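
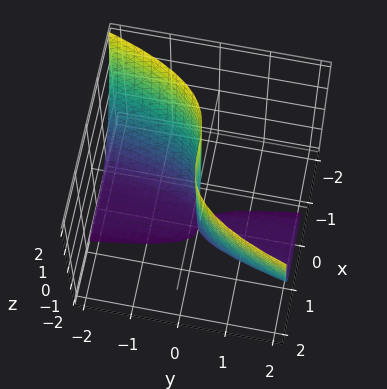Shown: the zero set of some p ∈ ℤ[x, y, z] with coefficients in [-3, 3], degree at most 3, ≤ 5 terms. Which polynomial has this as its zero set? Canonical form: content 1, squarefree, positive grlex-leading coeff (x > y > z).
x^3 - y*z - 2*y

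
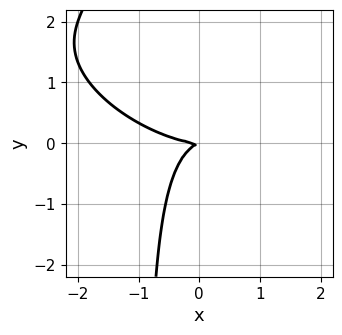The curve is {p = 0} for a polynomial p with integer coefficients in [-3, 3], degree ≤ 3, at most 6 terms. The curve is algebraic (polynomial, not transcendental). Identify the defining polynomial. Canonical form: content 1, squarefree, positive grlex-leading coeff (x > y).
(a) deg p = 3. A generic line meets the curve in up to 3 points.
(b) From the axis intercepts and sections: it crosses the x-axis at the gridline x = 0; it meets the y-axis at y = 0 (among the integer gridlines).
(c) Together with the visible shape, these determine p as stated.

x^3 + 2*x^2*y + 3*x*y^2 - x*y + 3*y^2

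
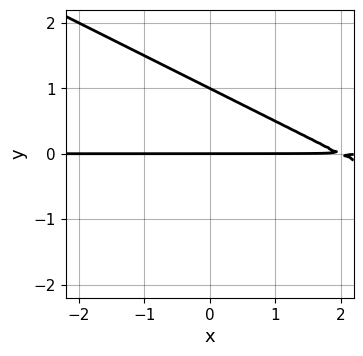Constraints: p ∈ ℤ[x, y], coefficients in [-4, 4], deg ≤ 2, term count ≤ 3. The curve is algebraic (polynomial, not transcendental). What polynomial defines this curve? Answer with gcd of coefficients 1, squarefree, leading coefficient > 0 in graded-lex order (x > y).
x*y + 2*y^2 - 2*y

First, degree: the shape is more complex than any degree-1 curve, so deg p = 2.
Then, against the integer gridlines: the y-axis gridline crossings are at y ∈ {0, 1}; the visible x-axis segment lies entirely on the curve.
Finally, matching integer coefficients to the picture gives p.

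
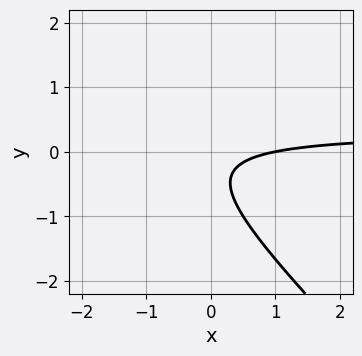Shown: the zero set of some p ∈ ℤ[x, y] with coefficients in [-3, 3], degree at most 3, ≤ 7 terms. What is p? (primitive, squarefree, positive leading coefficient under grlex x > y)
3*x*y + 3*y^2 - x + 2*y + 1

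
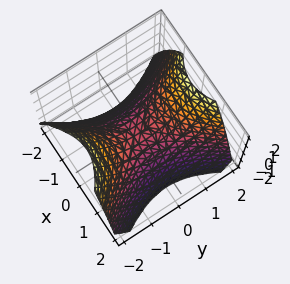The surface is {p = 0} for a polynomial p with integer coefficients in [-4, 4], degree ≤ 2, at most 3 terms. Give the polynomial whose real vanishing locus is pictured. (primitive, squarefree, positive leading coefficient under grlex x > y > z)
3*x^2 - 2*y^2 + 3*z

Degree: a saddle surface; a quadric, so deg p = 2.
Symmetries: mirror symmetry x ↦ −x ⇒ only even powers of x; mirror symmetry y ↦ −y ⇒ only even powers of y.
From the visible intercepts: one y-axis crossing is at y = 0; it meets the z-axis at z = 0 (among the integer gridlines); it crosses the x-axis at the gridline x = 0.
Matching integer coefficients to the picture gives p.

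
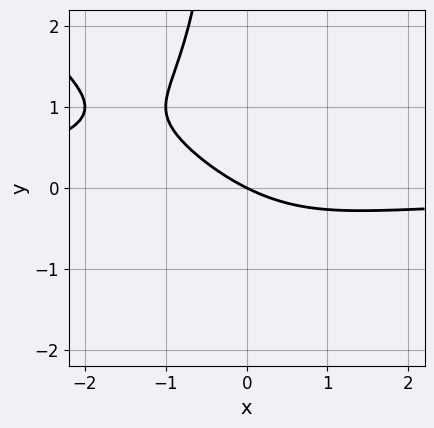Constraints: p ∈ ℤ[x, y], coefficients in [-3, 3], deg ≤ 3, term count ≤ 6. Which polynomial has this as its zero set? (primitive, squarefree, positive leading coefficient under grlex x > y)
(a) The degree is 3 — the shape is more complex than any degree-2 curve.
(b) Observable constraints: one x-axis crossing is at x = 0; one y-axis crossing is at y = 0.
(c) Together with the visible shape, these determine p as stated.

x^2*y + x*y^2 + x*y + x + 2*y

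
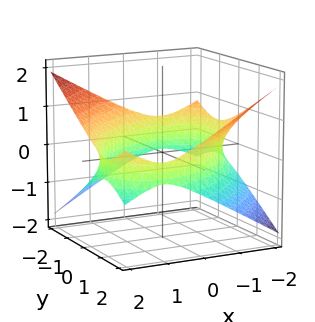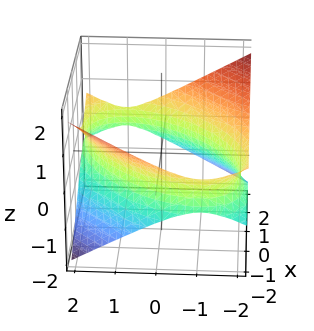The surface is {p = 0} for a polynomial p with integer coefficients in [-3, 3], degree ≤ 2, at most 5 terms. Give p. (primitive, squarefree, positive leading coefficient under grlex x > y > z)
x^2 - x*y + y^2 - 3*z^2 - 3

deg p = 2.
Reading off the gridlines: it misses every integer gridline on the z-axis.
Together with the visible shape, these determine p as stated.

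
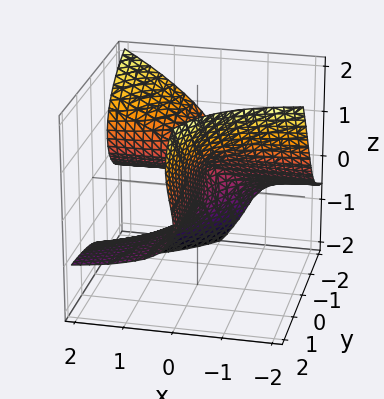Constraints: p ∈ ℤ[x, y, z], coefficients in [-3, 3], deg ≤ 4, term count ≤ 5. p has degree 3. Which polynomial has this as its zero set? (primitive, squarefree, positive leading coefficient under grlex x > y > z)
1. The picture has 2 separate pieces.
2. The degree is 3 — the shape is more complex than any degree-2 surface.
3. From the visible intercepts: the visible y-axis segment lies entirely on the surface; it crosses the x-axis at the gridline x = 0.
4. Solving for integer coefficients yields p as stated.

3*x*y*z - 2*y*z^2 + 2*z^3 + 3*x*y + 3*x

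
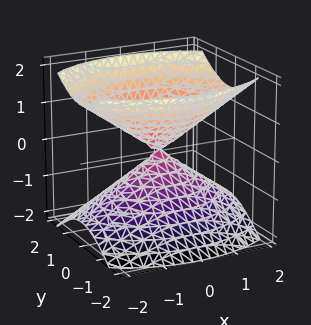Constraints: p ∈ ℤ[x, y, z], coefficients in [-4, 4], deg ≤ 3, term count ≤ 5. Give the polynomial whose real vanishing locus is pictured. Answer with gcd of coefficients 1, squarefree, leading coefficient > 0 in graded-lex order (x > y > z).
First, there are 2 components. Treating them together as one polynomial.
Then, degree: two nappes meeting at a single point; a quadric, so deg p = 2.
Then, symmetries: it's symmetric under y → −y, forcing even powers of y; it's symmetric under x → −x, forcing even powers of x; mirror symmetry z ↦ −z ⇒ only even powers of z.
Then, checking where it meets the axes: it meets the z-axis at z = 0 (among the integer gridlines); one y-axis crossing is at y = 0.
Finally, these observations pin down the coefficients.

x^2 + 2*y^2 - 2*z^2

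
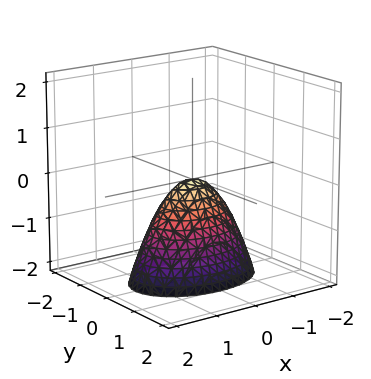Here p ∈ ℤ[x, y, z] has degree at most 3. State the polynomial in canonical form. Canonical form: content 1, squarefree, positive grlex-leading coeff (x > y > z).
x^2 + 2*y^2 + z

First, the degree is 2 — a paraboloid; a quadric.
Then, symmetries: it's symmetric under x → −x, forcing even powers of x; the y ↦ −y reflection is a symmetry, so y appears only in even powers.
Next, observable constraints: it crosses the x-axis at the gridline x = 0; it crosses the y-axis at the gridline y = 0; it meets the z-axis at z = 0 (among the integer gridlines).
Finally, solving for integer coefficients yields p as stated.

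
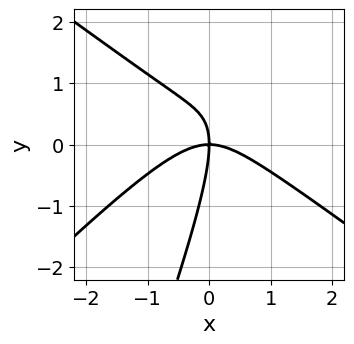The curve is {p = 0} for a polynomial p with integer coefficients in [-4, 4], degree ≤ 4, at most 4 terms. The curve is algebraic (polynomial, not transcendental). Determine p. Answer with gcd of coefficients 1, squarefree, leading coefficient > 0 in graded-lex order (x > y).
2*x^3 - 3*x*y^2 + y^3 + 3*x*y

1. deg p = 3. A generic line meets the curve in up to 3 points.
2. From the axis intercepts and sections: one y-axis crossing is at y = 0; one x-axis crossing is at x = 0.
3. Assembling these constraints gives the stated polynomial.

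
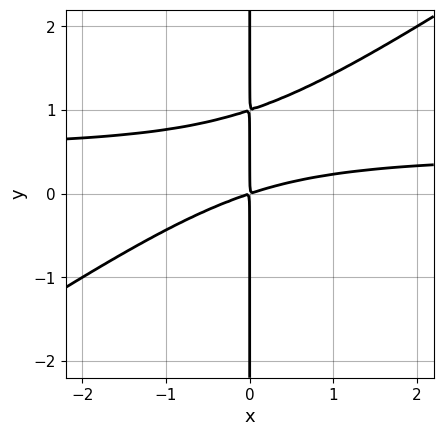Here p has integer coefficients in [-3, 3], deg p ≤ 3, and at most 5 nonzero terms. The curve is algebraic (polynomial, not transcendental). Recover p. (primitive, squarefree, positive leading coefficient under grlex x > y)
(a) deg p = 3.
(b) Observable constraints: the visible y-axis segment lies entirely on the curve.
(c) These observations pin down the coefficients.

2*x^2*y - 3*x*y^2 - x^2 + 3*x*y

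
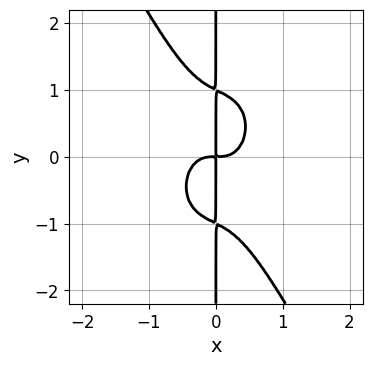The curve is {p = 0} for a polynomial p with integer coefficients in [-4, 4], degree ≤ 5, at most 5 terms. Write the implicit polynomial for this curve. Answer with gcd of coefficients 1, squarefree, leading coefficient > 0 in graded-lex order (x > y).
(a) The degree is 4 — no degree-3 curve has this shape.
(b) Reading off the gridlines: every point of the y-axis in the box is on the curve.
(c) The integer polynomial consistent with all of this is the stated p.

3*x^4 + x^2*y^2 + x*y^3 - x*y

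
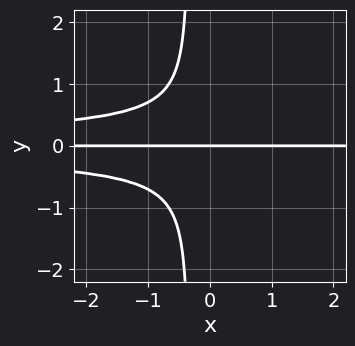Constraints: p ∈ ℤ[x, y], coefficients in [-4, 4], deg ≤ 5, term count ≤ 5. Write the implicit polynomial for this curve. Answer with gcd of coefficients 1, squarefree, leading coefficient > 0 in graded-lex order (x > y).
3*x*y^3 + y^3 + y

(a) Degree: a generic line meets the curve in up to 4 points, so deg p = 4.
(b) Checking where it meets the axes: every point of the x-axis in the box is on the curve; it crosses the y-axis at the gridline y = 0.
(c) These observations pin down the coefficients.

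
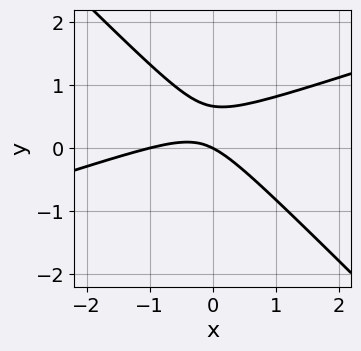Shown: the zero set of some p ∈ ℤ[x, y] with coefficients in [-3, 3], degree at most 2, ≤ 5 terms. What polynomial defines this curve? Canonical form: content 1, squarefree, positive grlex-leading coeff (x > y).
The degree is 2 — a generic line meets the curve in up to 2 points.
From the visible intercepts: among the integer gridlines, it crosses the x-axis at x ∈ {-1, 0}; it meets the y-axis at y = 0 (among the integer gridlines).
These observations pin down the coefficients.

x^2 - 2*x*y - 3*y^2 + x + 2*y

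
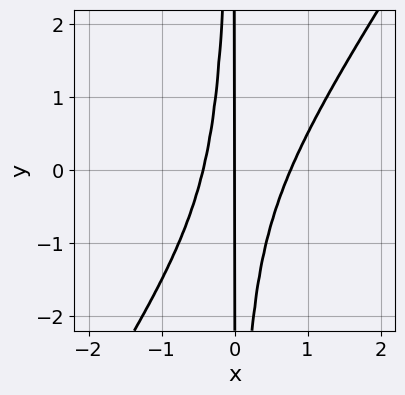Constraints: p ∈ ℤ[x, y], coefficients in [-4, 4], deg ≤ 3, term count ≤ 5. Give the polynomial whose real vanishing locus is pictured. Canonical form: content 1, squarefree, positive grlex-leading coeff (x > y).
3*x^3 - 2*x^2*y - x^2 - x

The degree is 3 — the shape is more complex than any degree-2 curve.
From the visible intercepts: the visible y-axis segment lies entirely on the curve; one x-axis crossing is at x = 0.
Putting this together gives p.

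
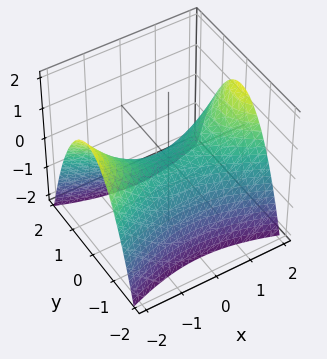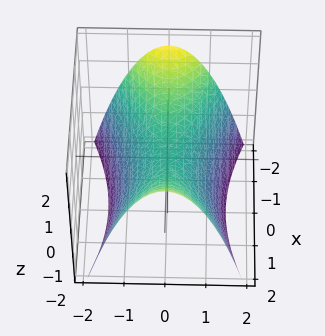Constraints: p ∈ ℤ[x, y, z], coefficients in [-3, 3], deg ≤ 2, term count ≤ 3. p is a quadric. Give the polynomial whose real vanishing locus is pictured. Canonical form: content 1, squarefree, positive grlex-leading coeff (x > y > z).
x^2 - 3*y^2 - 3*z

1. deg p = 2.
2. Symmetries: it's symmetric under x → −x, forcing even powers of x; it's symmetric under y → −y, forcing even powers of y.
3. Against the integer gridlines: it meets the y-axis at y = 0 (among the integer gridlines); it meets the z-axis at z = 0 (among the integer gridlines); one x-axis crossing is at x = 0.
4. These observations pin down the coefficients.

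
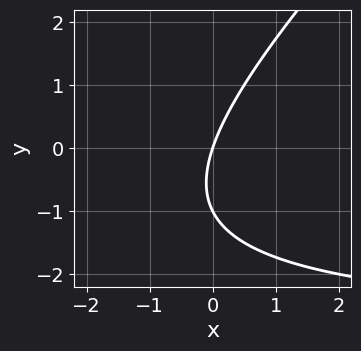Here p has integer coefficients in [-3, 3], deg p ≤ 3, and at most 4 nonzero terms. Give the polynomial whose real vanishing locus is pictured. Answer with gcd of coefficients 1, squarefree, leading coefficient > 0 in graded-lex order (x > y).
x*y - y^2 + 3*x - y

(a) deg p = 2.
(b) Checking where it meets the axes: it meets the x-axis at x = 0 (among the integer gridlines); the y-axis gridline crossings are at y ∈ {-1, 0}.
(c) Matching integer coefficients to the picture gives p.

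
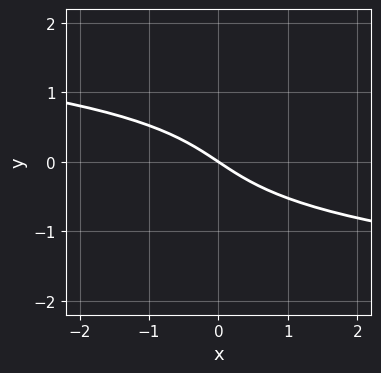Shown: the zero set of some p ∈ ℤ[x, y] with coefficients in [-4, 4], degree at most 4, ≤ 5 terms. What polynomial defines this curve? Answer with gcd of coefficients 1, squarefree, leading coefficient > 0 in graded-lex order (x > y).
3*y^3 + 2*x + 3*y

1. deg p = 3.
2. Against the integer gridlines: it crosses the x-axis at the gridline x = 0; it crosses the y-axis at the gridline y = 0.
3. Solving for integer coefficients yields p as stated.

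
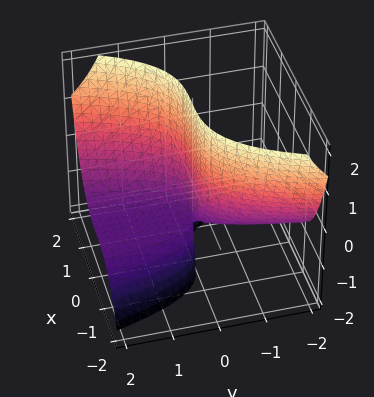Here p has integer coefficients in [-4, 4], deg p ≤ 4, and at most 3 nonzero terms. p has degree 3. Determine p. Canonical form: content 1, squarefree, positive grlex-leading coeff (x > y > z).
x^3 - 2*y*z - 2*y

First, degree: the shape is more complex than any degree-2 surface, so deg p = 3.
Then, reading off the gridlines: the visible z-axis segment lies entirely on the surface; it crosses the x-axis at the gridline x = 0; it meets the y-axis at y = 0 (among the integer gridlines).
Finally, these observations pin down the coefficients.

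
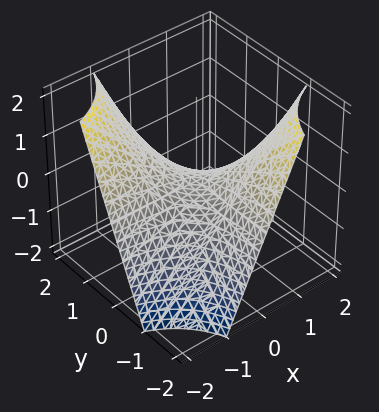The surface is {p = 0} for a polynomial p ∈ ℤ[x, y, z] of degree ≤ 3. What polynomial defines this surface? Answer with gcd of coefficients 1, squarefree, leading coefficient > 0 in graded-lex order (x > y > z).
x*y + z

First, degree: a saddle surface; a quadric, so deg p = 2.
Then, observable constraints: the visible x-axis segment lies entirely on the surface; one z-axis crossing is at z = 0.
Finally, assembling these constraints gives the stated polynomial. Check: (0, -2, 0) on the y-axis lies on the surface, and p(0, -2, 0) = 0. ✓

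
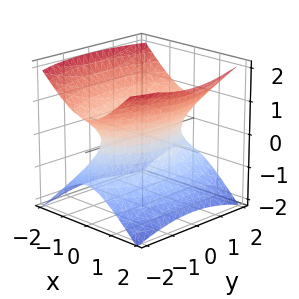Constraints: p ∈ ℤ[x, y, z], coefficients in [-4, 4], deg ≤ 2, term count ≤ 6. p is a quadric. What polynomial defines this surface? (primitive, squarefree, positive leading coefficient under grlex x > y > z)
The degree is 2 — one connected sheet with a waist; a quadric.
Symmetries: mirror symmetry y ↦ −y ⇒ only even powers of y; mirror symmetry z ↦ −z ⇒ only even powers of z; the x ↦ −x reflection is a symmetry, so x appears only in even powers.
Against the integer gridlines: the surface avoids every integer z-axis point in the box.
Assembling these constraints gives the stated polynomial.

3*x^2 + y^2 - 3*z^2 - 2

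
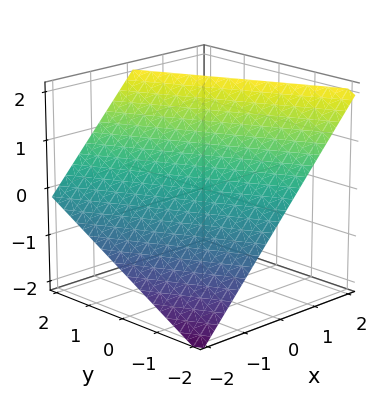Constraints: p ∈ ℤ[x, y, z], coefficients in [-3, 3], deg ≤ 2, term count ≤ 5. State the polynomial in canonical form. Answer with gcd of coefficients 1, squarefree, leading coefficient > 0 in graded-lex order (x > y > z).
1. Degree: the surface is flat (a plane), so deg p = 1.
2. Against the integer gridlines: it crosses the y-axis at the gridline y = -2; it crosses the x-axis at the gridline x = -1; it meets the z-axis at z = 1 (among the integer gridlines).
3. These observations pin down the coefficients.

2*x + y - 2*z + 2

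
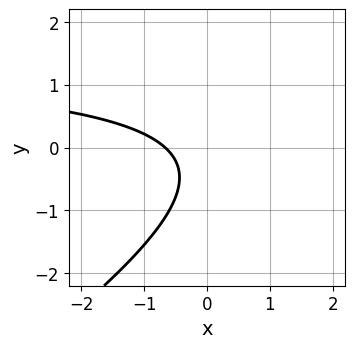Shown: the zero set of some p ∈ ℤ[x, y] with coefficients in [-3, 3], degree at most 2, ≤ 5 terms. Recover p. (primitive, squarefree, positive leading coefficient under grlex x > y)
2*x*y - 3*y^2 - 3*x - 2*y - 2

1. deg p = 2.
2. Checking where it meets the axes: it misses every integer gridline on the y-axis.
3. Putting this together gives p.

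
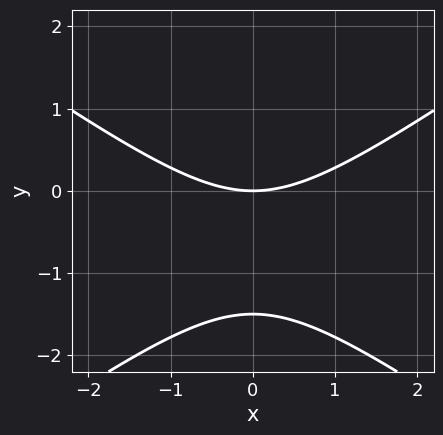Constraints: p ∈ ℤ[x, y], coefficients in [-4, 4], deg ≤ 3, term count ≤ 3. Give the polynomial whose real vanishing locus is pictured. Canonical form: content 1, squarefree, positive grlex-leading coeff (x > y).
x^2 - 2*y^2 - 3*y

First, degree: a generic line meets the curve in up to 2 points, so deg p = 2.
Next, symmetries: it's symmetric under x → −x, forcing even powers of x.
Then, reading off the gridlines: it crosses the y-axis at the gridline y = 0; it crosses the x-axis at the gridline x = 0.
Finally, assembling these constraints gives the stated polynomial.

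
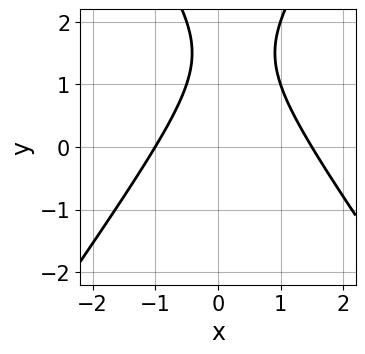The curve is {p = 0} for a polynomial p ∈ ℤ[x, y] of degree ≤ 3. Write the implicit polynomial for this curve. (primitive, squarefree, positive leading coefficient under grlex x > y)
2*x^2 - y^2 - x + 3*y - 3

1. The degree is 2 — a generic line meets the curve in up to 2 points.
2. Checking where it meets the axes: it misses every integer gridline on the y-axis; it meets the x-axis at x = -1 (among the integer gridlines).
3. Solving for integer coefficients yields p as stated.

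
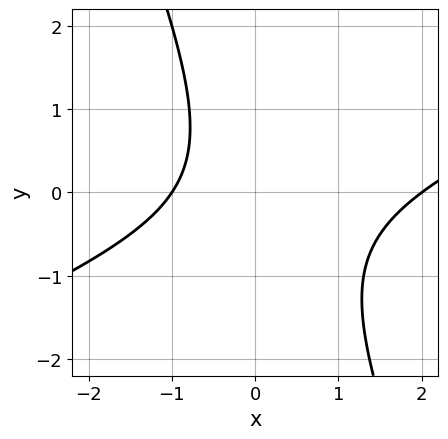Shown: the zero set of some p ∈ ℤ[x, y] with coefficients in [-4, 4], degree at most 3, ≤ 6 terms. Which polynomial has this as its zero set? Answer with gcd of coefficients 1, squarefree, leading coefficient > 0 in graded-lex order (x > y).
x^2 - 2*x*y - y^2 - x - 2

1. The degree is 2 — no degree-1 curve has this shape.
2. Against the integer gridlines: it misses every integer gridline on the y-axis; among the integer gridlines, it crosses the x-axis at x ∈ {-1, 2}.
3. Fitting integer coefficients to these (and the overall shape) gives p.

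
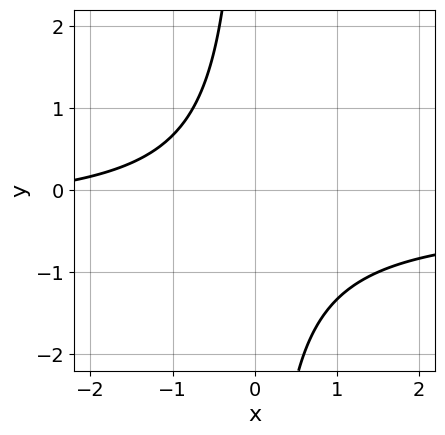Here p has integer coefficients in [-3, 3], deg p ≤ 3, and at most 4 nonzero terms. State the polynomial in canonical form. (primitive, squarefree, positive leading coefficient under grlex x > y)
3*x*y + x + 3

deg p = 2. No degree-1 curve has this shape.
Checking where it meets the axes: the curve avoids every integer x-axis point in the box; the curve avoids every integer y-axis point in the box.
These observations pin down the coefficients.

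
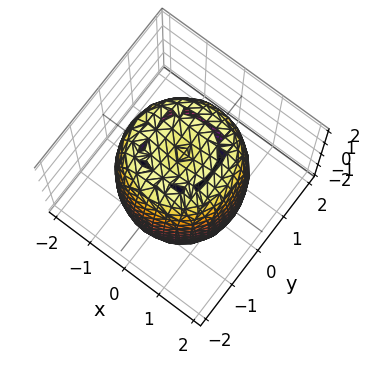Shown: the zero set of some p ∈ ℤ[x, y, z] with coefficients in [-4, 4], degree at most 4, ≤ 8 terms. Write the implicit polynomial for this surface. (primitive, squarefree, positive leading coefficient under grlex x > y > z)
2*x^4 + 4*x^2*y^2 + 2*y^4 - 3*x^2 - 3*y^2 + z^2 - 3

Degree: no degree-3 surface has this shape, so deg p = 4.
Symmetry: every cross-section ⟂ z is a circle, so x, y appear only via x² + y².
Checking where it meets the axes: a circular section at z = -1 has radius between 1 and 2.
The integer polynomial consistent with all of this is the stated p.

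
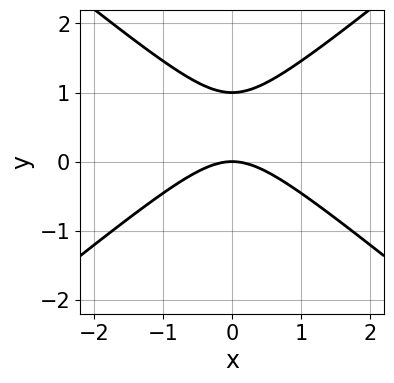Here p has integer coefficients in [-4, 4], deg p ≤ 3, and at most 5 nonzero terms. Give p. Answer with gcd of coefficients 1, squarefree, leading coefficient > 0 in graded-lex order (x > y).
1. deg p = 2. The shape is more complex than any degree-1 curve.
2. Symmetries: the x ↦ −x reflection is a symmetry, so x appears only in even powers.
3. Observable constraints: the y-axis gridline crossings are at y ∈ {0, 1}; one x-axis crossing is at x = 0.
4. Solving for integer coefficients yields p as stated.

2*x^2 - 3*y^2 + 3*y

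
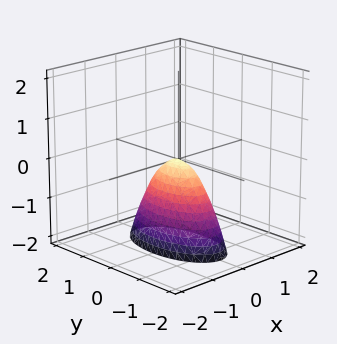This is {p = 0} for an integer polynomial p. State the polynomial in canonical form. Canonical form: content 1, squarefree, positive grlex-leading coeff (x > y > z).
(a) deg p = 2. A paraboloid; a quadric.
(b) Symmetries: mirror symmetry y ↦ −y ⇒ only even powers of y; mirror symmetry x ↦ −x ⇒ only even powers of x.
(c) Observable constraints: it meets the x-axis at x = 0 (among the integer gridlines); it crosses the y-axis at the gridline y = 0.
(d) Matching integer coefficients to the picture gives p.

3*x^2 + y^2 + z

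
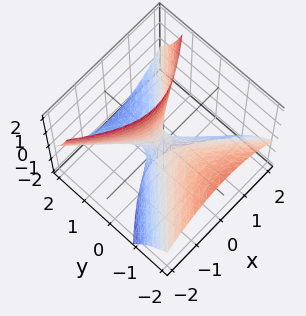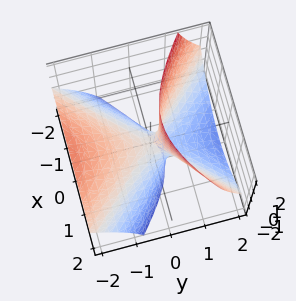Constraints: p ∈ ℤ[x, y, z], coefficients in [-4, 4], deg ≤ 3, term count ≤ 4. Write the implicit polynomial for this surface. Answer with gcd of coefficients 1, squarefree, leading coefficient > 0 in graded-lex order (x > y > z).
The degree is 2 — no degree-1 surface has this shape.
Against the integer gridlines: it crosses the z-axis at the gridline z = 0; it crosses the x-axis at the gridline x = 0; one y-axis crossing is at y = 0.
Putting this together gives p.

2*x^2 - 2*y^2 - 3*y*z + z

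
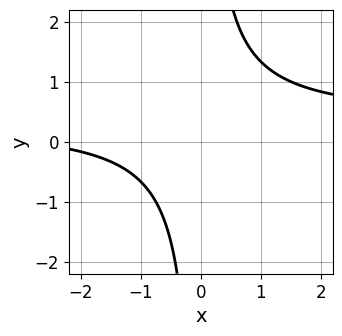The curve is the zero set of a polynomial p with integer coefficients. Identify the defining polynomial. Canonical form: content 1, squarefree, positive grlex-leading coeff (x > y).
Degree: no degree-1 curve has this shape, so deg p = 2.
Reading off the gridlines: it misses every integer gridline on the y-axis; it misses every integer gridline on the x-axis.
Fitting integer coefficients to these (and the overall shape) gives p.

3*x*y - x - 3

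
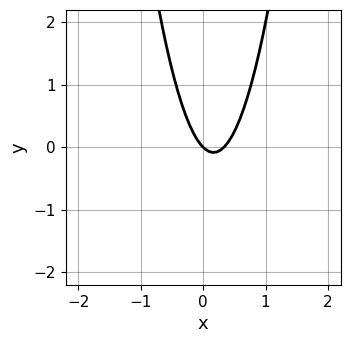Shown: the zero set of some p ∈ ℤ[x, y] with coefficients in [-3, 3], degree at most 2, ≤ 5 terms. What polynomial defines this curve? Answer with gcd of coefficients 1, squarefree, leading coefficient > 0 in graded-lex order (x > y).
3*x^2 - x - y

1. The degree is 2 — the shape is more complex than any degree-1 curve.
2. From the visible intercepts: it meets the y-axis at y = 0 (among the integer gridlines); it crosses the x-axis at the gridline x = 0.
3. Solving for integer coefficients yields p as stated.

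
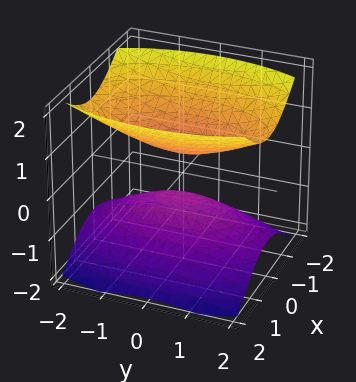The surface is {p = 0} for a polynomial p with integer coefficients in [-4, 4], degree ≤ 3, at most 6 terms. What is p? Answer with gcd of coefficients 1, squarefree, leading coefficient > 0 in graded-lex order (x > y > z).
1. The picture has 2 separate pieces. Treating them together as one polynomial.
2. deg p = 2. Two sheets facing apart; a quadric.
3. Symmetries: it's symmetric under y → −y, forcing even powers of y; mirror symmetry x ↦ −x ⇒ only even powers of x; the z ↦ −z reflection is a symmetry, so z appears only in even powers.
4. From the visible intercepts: the surface avoids every integer y-axis point in the box; the surface avoids every integer x-axis point in the box.
5. Solving for integer coefficients yields p as stated.

3*x^2 + y^2 - 3*z^2 + 1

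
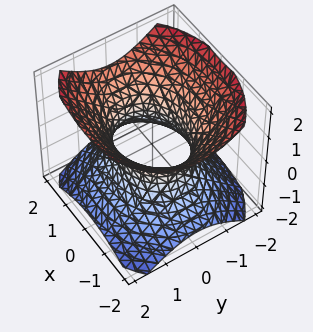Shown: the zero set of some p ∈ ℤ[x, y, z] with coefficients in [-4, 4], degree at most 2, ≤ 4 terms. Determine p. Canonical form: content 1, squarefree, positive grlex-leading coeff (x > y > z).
2*x^2 + 3*y^2 - 3*z^2 - 3

First, deg p = 2. One connected sheet with a waist; a quadric.
Then, symmetries: it's symmetric under y → −y, forcing even powers of y; the x ↦ −x reflection is a symmetry, so x appears only in even powers; it's symmetric under z → −z, forcing even powers of z.
Then, checking where it meets the axes: the y-axis gridline crossings are at y ∈ {-1, 1}; no z-intercept at any integer in the box.
Finally, solving for integer coefficients yields p as stated.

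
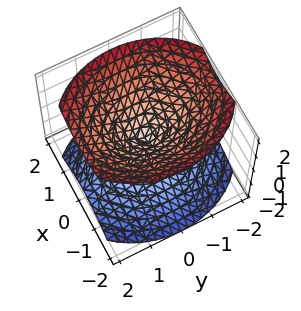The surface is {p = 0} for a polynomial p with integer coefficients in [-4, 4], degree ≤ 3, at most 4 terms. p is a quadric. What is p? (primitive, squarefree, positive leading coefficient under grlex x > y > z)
3*x^2 + 2*y^2 - 3*z^2

(a) The picture has 2 separate pieces. Treating them together as one polynomial.
(b) deg p = 2. A double cone through the origin; a quadric.
(c) Symmetries: mirror symmetry z ↦ −z ⇒ only even powers of z; the x ↦ −x reflection is a symmetry, so x appears only in even powers; it's symmetric under y → −y, forcing even powers of y.
(d) Checking where it meets the axes: it meets the z-axis at z = 0 (among the integer gridlines); it crosses the y-axis at the gridline y = 0; one x-axis crossing is at x = 0.
(e) Together with the visible shape, these determine p as stated.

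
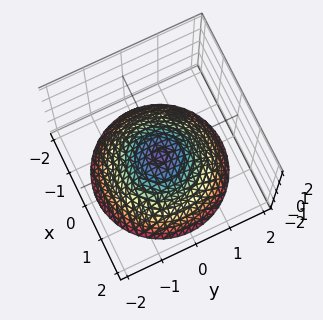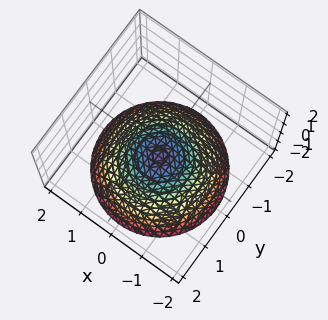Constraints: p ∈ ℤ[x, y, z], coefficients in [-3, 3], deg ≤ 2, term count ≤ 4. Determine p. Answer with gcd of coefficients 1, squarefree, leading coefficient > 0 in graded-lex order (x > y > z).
x^2 + y^2 + 2*z + 1

1. deg p = 2. A generic line meets the surface in up to 2 points.
2. Symmetries: the z-axis is an axis of rotation, so x and y enter only as x² + y².
3. From the visible intercepts: a circular section at z = -1 has radius exactly 1; it misses every integer gridline on the x-axis.
4. Matching integer coefficients to the picture gives p.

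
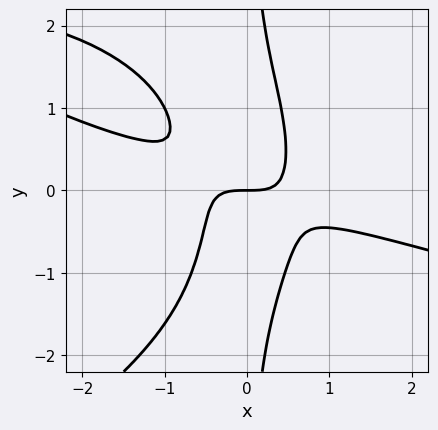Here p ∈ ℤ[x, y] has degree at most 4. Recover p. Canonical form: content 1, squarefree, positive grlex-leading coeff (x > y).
x*y^3 + x^3 + 3*x^2*y - y

Degree: no degree-3 curve has this shape, so deg p = 4.
Checking where it meets the axes: it meets the y-axis at y = 0 (among the integer gridlines); it meets the x-axis at x = 0 (among the integer gridlines).
Matching integer coefficients to the picture gives p.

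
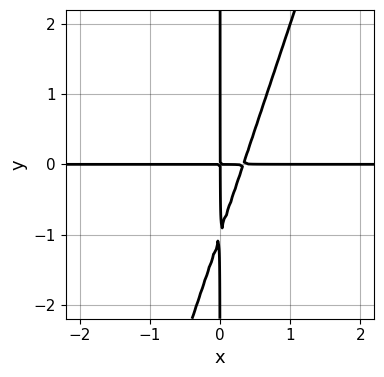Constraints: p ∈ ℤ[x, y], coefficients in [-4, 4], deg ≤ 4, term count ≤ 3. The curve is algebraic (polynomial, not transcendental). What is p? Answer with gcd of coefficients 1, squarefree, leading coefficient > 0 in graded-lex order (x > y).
The degree is 3 — no degree-2 curve has this shape.
From the axis intercepts and sections: every point of the x-axis in the box is on the curve; every point of the y-axis in the box is on the curve.
Putting this together gives p.

3*x^2*y - x*y^2 - x*y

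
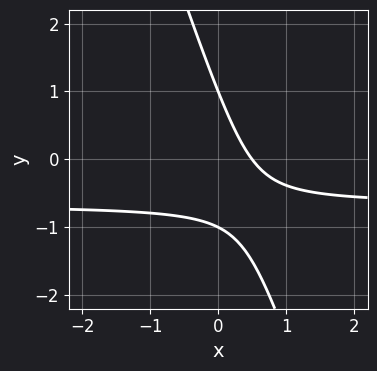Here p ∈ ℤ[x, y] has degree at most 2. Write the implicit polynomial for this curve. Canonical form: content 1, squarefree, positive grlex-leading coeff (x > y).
3*x*y + y^2 + 2*x - 1

(a) The degree is 2 — a generic line meets the curve in up to 2 points.
(b) Observable constraints: among the integer gridlines, it crosses the y-axis at y ∈ {-1, 1}.
(c) Putting this together gives p.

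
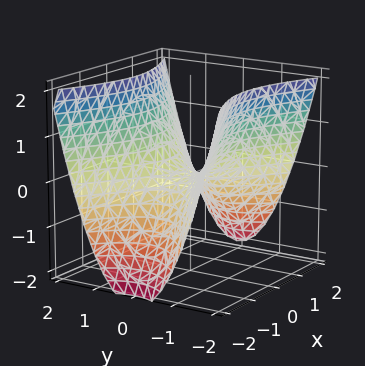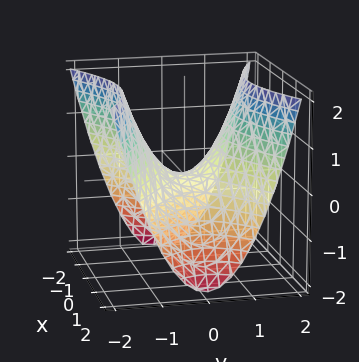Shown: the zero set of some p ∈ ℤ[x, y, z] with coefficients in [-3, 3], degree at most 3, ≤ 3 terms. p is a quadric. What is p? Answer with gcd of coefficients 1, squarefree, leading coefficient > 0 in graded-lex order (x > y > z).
First, degree: a hyperbolic paraboloid; a quadric, so deg p = 2.
Next, symmetries: it's symmetric under x → −x, forcing even powers of x; mirror symmetry y ↦ −y ⇒ only even powers of y.
Next, from the visible intercepts: it meets the z-axis at z = 0 (among the integer gridlines); it crosses the x-axis at the gridline x = 0; it meets the y-axis at y = 0 (among the integer gridlines).
Finally, fitting integer coefficients to these (and the overall shape) gives p.

x^2 - 2*y^2 + 2*z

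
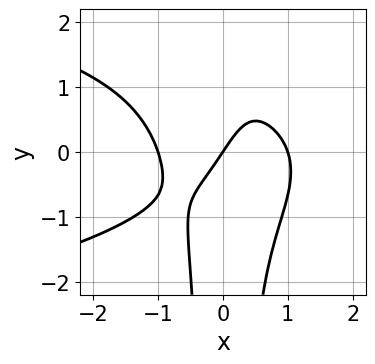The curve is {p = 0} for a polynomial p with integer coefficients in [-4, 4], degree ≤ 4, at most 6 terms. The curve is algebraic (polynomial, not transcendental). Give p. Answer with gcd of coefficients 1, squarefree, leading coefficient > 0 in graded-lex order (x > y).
3*x^2*y^2 + 3*x^3 - 3*x + 2*y

1. deg p = 4.
2. From the visible intercepts: one y-axis crossing is at y = 0; among the integer gridlines, it crosses the x-axis at x ∈ {-1, 0, 1}.
3. Together with the visible shape, these determine p as stated.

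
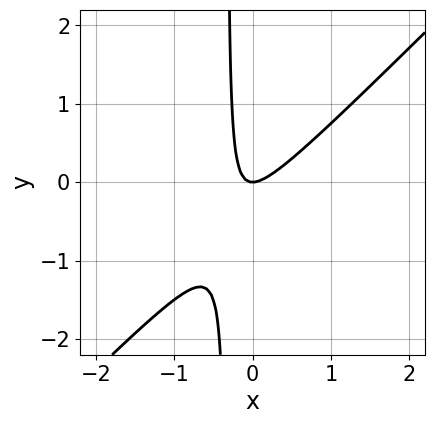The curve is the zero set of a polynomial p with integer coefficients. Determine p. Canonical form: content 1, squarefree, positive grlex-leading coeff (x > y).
The degree is 2 — no degree-1 curve has this shape.
Reading off the gridlines: it crosses the x-axis at the gridline x = 0; one y-axis crossing is at y = 0.
Matching integer coefficients to the picture gives p.

3*x^2 - 3*x*y - y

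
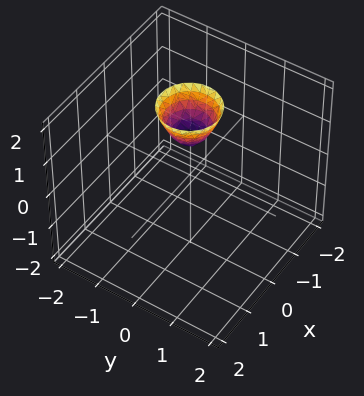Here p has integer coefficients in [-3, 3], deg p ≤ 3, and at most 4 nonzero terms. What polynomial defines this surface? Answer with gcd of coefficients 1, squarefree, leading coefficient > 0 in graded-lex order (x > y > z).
(a) The degree is 2 — no degree-1 surface has this shape.
(b) By symmetry, the z-axis is an axis of rotation, so x and y enter only as x² + y².
(c) Checking where it meets the axes: it meets the z-axis at z = 1 (among the integer gridlines); a circular section at z = 2 has radius between 0 and 1; it misses every integer gridline on the y-axis.
(d) Assembling these constraints gives the stated polynomial.

2*x^2 + 2*y^2 - z + 1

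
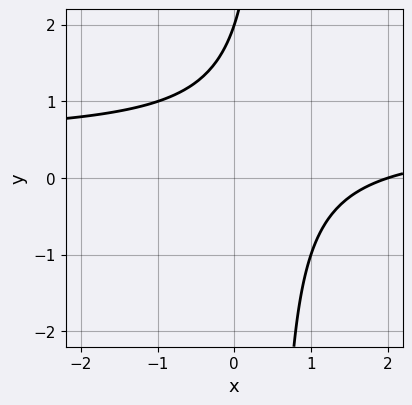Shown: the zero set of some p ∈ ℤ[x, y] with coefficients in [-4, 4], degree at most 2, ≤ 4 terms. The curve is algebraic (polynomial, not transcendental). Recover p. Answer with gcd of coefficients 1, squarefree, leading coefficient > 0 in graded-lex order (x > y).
2*x*y - x - y + 2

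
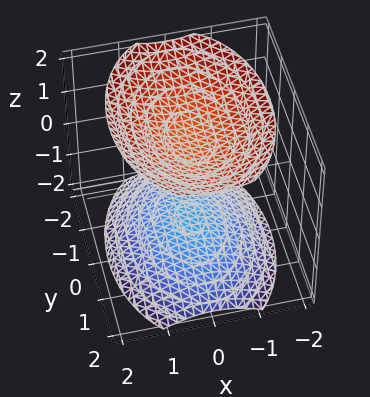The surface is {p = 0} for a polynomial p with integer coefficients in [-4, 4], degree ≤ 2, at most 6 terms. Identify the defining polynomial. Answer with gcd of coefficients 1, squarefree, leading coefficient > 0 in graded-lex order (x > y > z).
First, there are 2 components.
Next, the degree is 2 — two separate bowl-shaped sheets opening away from each other; a quadric.
Then, symmetries: mirror symmetry z ↦ −z ⇒ only even powers of z; it's symmetric under y → −y, forcing even powers of y; the x ↦ −x reflection is a symmetry, so x appears only in even powers.
Then, checking where it meets the axes: no y-intercept at any integer in the box; it misses every integer gridline on the x-axis.
Finally, putting this together gives p.

2*x^2 + y^2 - 2*z^2 + 3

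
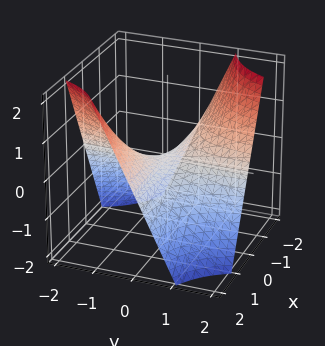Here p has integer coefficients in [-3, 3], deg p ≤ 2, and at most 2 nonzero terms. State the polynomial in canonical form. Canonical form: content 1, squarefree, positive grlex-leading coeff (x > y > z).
1. The degree is 2 — a hyperbolic paraboloid; a quadric.
2. From the visible intercepts: the visible y-axis segment lies entirely on the surface; the visible x-axis segment lies entirely on the surface.
3. The integer polynomial consistent with all of this is the stated p.

x*y + z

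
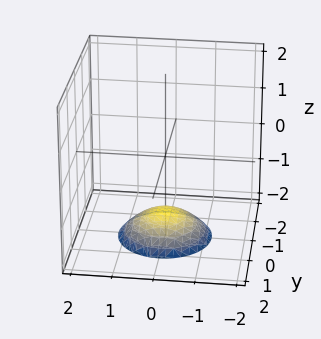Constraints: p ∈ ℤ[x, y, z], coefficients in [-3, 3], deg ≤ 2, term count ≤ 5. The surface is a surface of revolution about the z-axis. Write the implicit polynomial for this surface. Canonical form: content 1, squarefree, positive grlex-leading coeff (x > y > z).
x^2 + y^2 + 2*z + 3

First, deg p = 2. The shape is more complex than any degree-1 surface.
Then, symmetries: the z-axis is an axis of rotation, so x and y enter only as x² + y².
Next, observable constraints: a circular section at z = -2 has radius exactly 1; no x-intercept at any integer in the box; no y-intercept at any integer in the box.
Finally, matching integer coefficients to the picture gives p.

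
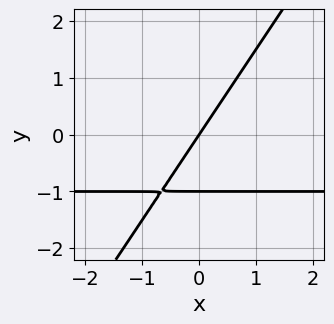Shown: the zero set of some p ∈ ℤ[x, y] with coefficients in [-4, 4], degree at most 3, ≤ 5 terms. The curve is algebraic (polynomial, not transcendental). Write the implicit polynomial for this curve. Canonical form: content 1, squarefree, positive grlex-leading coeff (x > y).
1. The degree is 2 — no degree-1 curve has this shape.
2. From the visible intercepts: among the integer gridlines, it crosses the y-axis at y ∈ {-1, 0}; it meets the x-axis at x = 0 (among the integer gridlines).
3. Together with the visible shape, these determine p as stated.

3*x*y - 2*y^2 + 3*x - 2*y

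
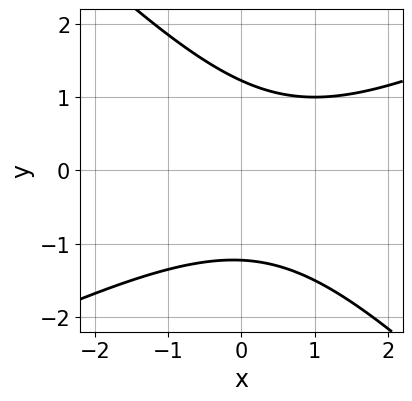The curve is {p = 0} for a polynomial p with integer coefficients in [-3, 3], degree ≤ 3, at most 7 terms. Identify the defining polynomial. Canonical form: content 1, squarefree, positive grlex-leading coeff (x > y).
Degree: no degree-1 curve has this shape, so deg p = 2.
From the visible intercepts: the curve avoids every integer x-axis point in the box.
The integer polynomial consistent with all of this is the stated p.

x^2 - x*y - 2*y^2 - x + 3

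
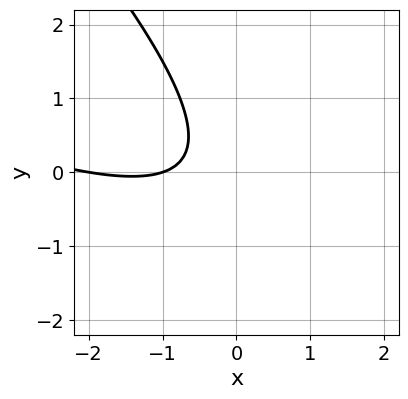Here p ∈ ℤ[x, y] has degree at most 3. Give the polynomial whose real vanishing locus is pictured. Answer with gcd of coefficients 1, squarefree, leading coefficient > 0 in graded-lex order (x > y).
1. deg p = 2.
2. Reading off the gridlines: the x-axis gridline crossings are at x ∈ {-2, -1}; the curve avoids every integer y-axis point in the box.
3. Putting this together gives p.

x^2 + 3*x*y + 2*y^2 + 3*x + 2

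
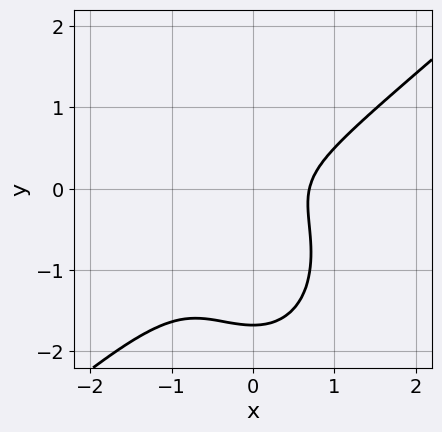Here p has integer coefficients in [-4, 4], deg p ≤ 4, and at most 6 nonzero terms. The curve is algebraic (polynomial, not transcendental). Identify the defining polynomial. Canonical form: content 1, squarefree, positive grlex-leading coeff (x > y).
(a) The degree is 3 — a generic line meets the curve in up to 3 points.
(b) Putting this together gives p.

3*x^3 - 2*x^2*y - 2*y^3 - 3*y^2 - 1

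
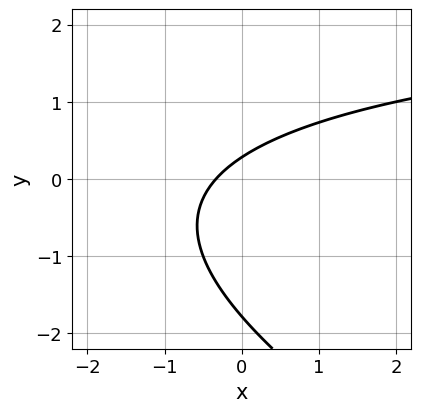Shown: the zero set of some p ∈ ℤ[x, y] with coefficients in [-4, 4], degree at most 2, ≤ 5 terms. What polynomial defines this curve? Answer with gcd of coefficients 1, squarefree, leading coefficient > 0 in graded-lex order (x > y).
x*y + 2*y^2 - 3*x + 3*y - 1

(a) Degree: the shape is more complex than any degree-1 curve, so deg p = 2.
(b) The integer polynomial consistent with all of this is the stated p.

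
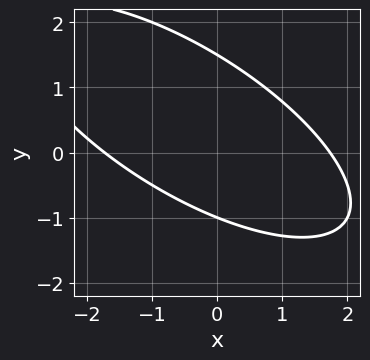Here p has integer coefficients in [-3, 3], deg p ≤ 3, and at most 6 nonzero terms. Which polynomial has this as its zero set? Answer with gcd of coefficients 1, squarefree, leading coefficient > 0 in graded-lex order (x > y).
x^2 + 2*x*y + 2*y^2 - y - 3

First, degree: no degree-1 curve has this shape, so deg p = 2.
Then, reading off the gridlines: one y-axis crossing is at y = -1.
Finally, matching integer coefficients to the picture gives p.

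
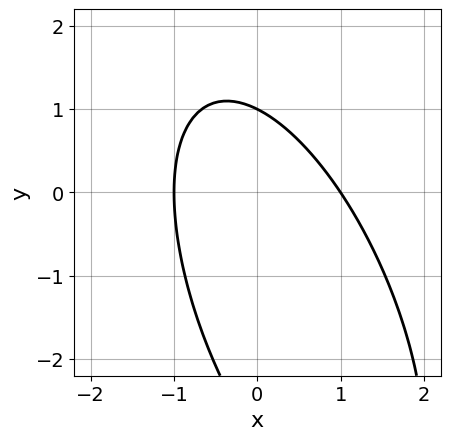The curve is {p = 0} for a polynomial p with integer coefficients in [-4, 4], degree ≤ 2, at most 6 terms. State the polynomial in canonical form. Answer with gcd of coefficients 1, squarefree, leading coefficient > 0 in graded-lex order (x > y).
3*x^2 + 2*x*y + y^2 + 2*y - 3

(a) deg p = 2. No degree-1 curve has this shape.
(b) Against the integer gridlines: the x-axis gridline crossings are at x ∈ {-1, 1}; it meets the y-axis at y = 1 (among the integer gridlines).
(c) Fitting integer coefficients to these (and the overall shape) gives p.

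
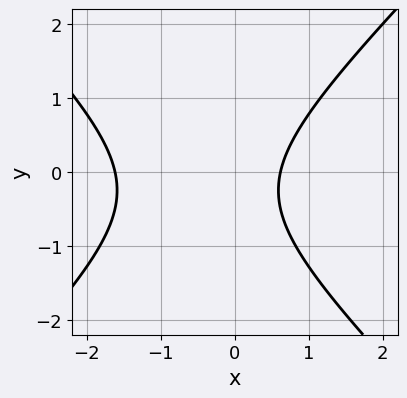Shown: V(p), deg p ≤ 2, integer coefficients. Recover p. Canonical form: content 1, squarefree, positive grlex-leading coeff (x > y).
2*x^2 - 2*y^2 + 2*x - y - 2

First, the degree is 2 — no degree-1 curve has this shape.
Next, from the visible intercepts: the curve avoids every integer y-axis point in the box.
Finally, the integer polynomial consistent with all of this is the stated p.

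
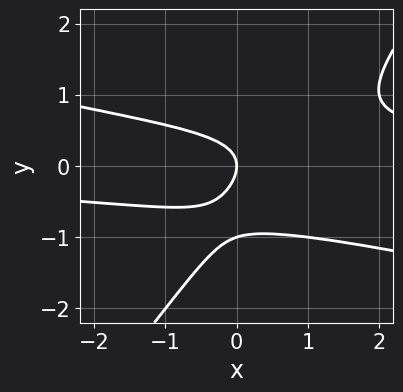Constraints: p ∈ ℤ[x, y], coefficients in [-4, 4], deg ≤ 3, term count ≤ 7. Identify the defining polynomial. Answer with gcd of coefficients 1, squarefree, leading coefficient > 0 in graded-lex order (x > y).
x^2*y + 3*x*y^2 - 3*y^3 - 3*y^2 - 2*x

First, deg p = 3. The shape is more complex than any degree-2 curve.
Then, reading off the gridlines: one x-axis crossing is at x = 0; the y-axis gridline crossings are at y ∈ {-1, 0}.
Finally, the integer polynomial consistent with all of this is the stated p.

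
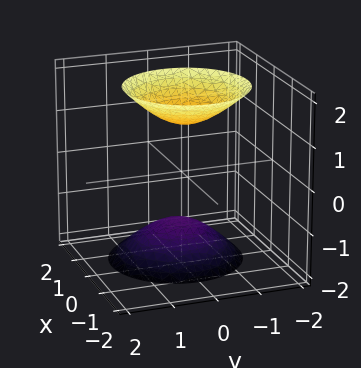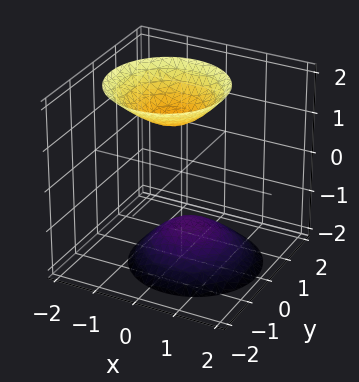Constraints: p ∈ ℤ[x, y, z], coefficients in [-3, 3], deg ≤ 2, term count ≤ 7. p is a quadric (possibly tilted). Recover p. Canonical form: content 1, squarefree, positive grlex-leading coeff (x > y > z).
3*x^2 + x*z + 3*y^2 - 2*z^2 + 3

I count 2 distinct pieces.
deg p = 2.
Checking where it meets the axes: no x-intercept at any integer in the box; the surface avoids every integer y-axis point in the box.
Solving for integer coefficients yields p as stated.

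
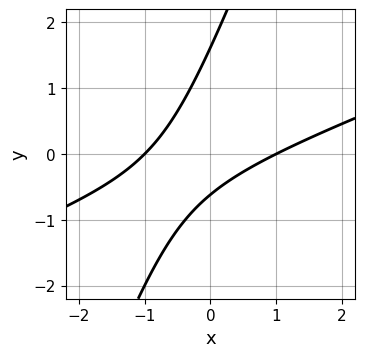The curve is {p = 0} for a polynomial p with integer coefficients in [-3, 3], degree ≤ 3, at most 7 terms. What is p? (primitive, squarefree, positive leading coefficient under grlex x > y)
First, degree: the shape is more complex than any degree-1 curve, so deg p = 2.
Next, from the axis intercepts and sections: among the integer gridlines, it crosses the x-axis at x ∈ {-1, 1}.
Finally, assembling these constraints gives the stated polynomial.

x^2 - 3*x*y + y^2 - y - 1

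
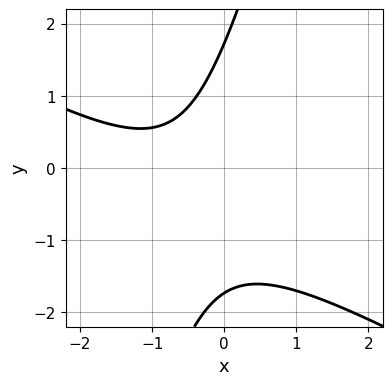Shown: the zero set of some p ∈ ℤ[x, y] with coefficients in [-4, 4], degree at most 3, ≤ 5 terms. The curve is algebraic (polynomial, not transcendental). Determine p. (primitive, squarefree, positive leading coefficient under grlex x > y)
2*x^2 + 3*x*y - y^2 + 3*x + 3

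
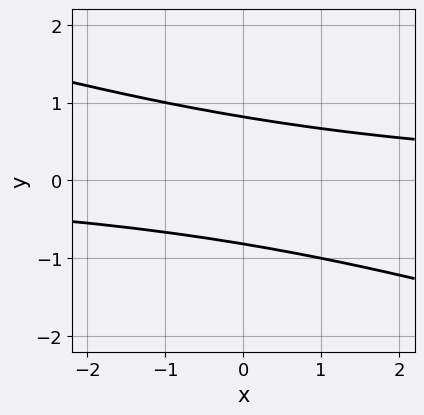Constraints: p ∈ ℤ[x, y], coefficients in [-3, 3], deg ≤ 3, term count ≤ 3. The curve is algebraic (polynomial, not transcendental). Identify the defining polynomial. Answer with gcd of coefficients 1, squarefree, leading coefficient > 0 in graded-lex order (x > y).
x*y + 3*y^2 - 2

1. Degree: a generic line meets the curve in up to 2 points, so deg p = 2.
2. Reading off the gridlines: no x-intercept at any integer in the box.
3. Assembling these constraints gives the stated polynomial.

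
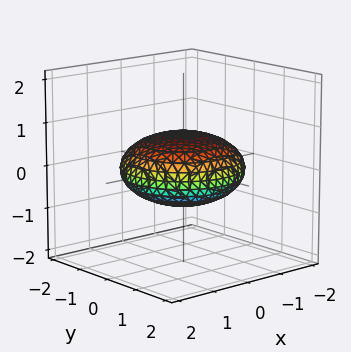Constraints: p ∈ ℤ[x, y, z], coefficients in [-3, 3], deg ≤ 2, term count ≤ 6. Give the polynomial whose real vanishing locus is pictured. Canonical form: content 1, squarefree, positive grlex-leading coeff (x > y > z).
x^2 + y^2 + 3*z^2 - 2

Degree: bounded and convex; a quadric, so deg p = 2.
Symmetries: mirror symmetry z ↦ −z ⇒ only even powers of z; every cross-section ⟂ z is a circle, so x, y appear only via x² + y².
From the axis intercepts and sections: a circular section at z = 0 has radius between 1 and 2.
Together with the visible shape, these determine p as stated.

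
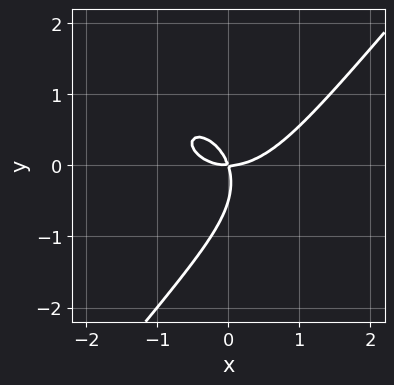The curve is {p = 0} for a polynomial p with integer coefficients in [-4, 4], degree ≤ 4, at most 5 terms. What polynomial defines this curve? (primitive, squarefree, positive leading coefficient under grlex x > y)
1. deg p = 3. The shape is more complex than any degree-2 curve.
2. Checking where it meets the axes: it crosses the y-axis at the gridline y = 0; it crosses the x-axis at the gridline x = 0.
3. Together with the visible shape, these determine p as stated.

2*x^3 + x*y^2 - 2*y^3 - 3*x*y - y^2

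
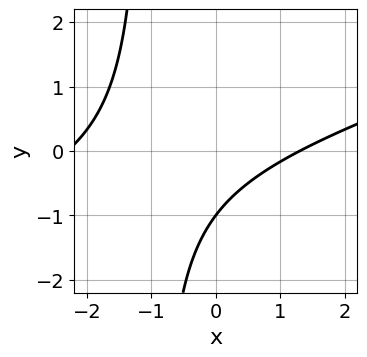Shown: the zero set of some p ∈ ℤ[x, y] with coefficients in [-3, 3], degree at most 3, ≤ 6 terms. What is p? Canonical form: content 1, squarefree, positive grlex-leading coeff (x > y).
(a) deg p = 2. A generic line meets the curve in up to 2 points.
(b) Reading off the gridlines: it meets the y-axis at y = -1 (among the integer gridlines).
(c) These observations pin down the coefficients.

x^2 - 3*x*y + x - 3*y - 3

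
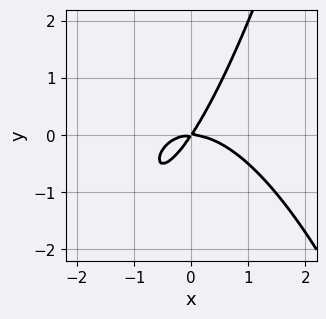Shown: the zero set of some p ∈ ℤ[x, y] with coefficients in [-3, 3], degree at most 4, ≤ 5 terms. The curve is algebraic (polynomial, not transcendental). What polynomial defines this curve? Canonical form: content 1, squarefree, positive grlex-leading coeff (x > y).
First, deg p = 3. The shape is more complex than any degree-2 curve.
Next, from the axis intercepts and sections: one y-axis crossing is at y = 0; it crosses the x-axis at the gridline x = 0.
Finally, the integer polynomial consistent with all of this is the stated p.

2*x^3 + 3*x*y - 2*y^2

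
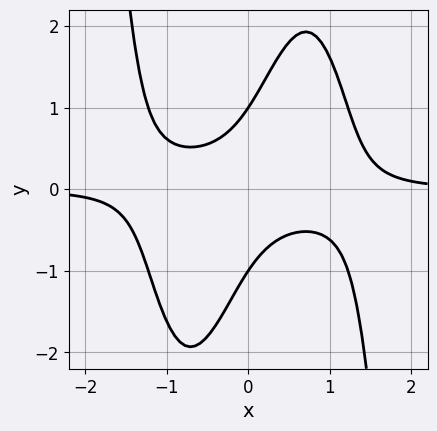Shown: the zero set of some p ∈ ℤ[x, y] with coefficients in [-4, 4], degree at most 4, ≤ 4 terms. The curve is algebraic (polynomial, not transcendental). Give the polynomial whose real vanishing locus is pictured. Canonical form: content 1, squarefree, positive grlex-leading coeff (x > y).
2*x^3*y - 3*x*y + y^2 - 1

Degree: no degree-3 curve has this shape, so deg p = 4.
Reading off the gridlines: no x-intercept at any integer in the box; the y-axis gridline crossings are at y ∈ {-1, 1}.
Matching integer coefficients to the picture gives p.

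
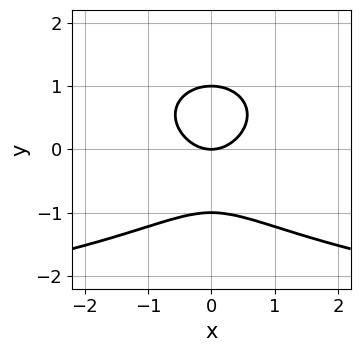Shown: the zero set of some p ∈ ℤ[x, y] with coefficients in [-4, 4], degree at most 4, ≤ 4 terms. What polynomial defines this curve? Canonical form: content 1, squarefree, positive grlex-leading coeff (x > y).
x^2*y + 3*y^3 + 3*x^2 - 3*y

First, the degree is 3 — the shape is more complex than any degree-2 curve.
Then, symmetries: it's symmetric under x → −x, forcing even powers of x.
Next, from the axis intercepts and sections: one x-axis crossing is at x = 0; among the integer gridlines, it crosses the y-axis at y ∈ {-1, 0, 1}.
Finally, matching integer coefficients to the picture gives p.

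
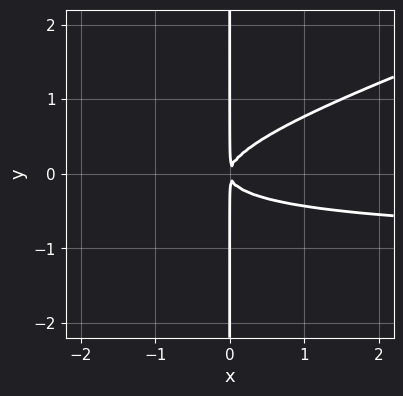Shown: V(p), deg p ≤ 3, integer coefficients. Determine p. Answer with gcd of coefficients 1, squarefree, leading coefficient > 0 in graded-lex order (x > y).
x^2*y - 3*x*y^2 + x^2

1. deg p = 3. No degree-2 curve has this shape.
2. From the axis intercepts and sections: every point of the y-axis in the box is on the curve.
3. Fitting integer coefficients to these (and the overall shape) gives p.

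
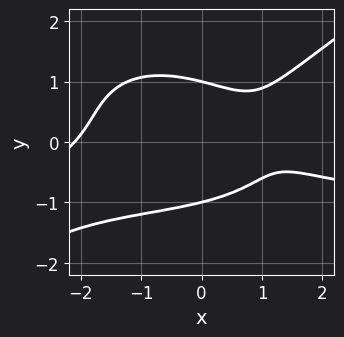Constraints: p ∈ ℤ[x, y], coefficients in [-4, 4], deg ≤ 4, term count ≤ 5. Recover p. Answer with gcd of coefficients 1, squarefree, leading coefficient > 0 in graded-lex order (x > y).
First, deg p = 4. A generic line meets the curve in up to 4 points.
Then, reading off the gridlines: it misses every integer gridline on the x-axis; among the integer gridlines, it crosses the y-axis at y ∈ {-1, 1}.
Finally, assembling these constraints gives the stated polynomial.

x^3*y - 3*y^4 + x^3 - 3*x + 3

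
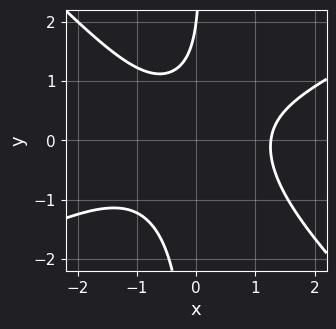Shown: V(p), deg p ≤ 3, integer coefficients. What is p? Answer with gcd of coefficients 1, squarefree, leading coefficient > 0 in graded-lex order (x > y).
x^3 - x^2*y - 2*x*y^2 + y - 2

(a) Degree: no degree-2 curve has this shape, so deg p = 3.
(b) Observable constraints: it meets the y-axis at y = 2 (among the integer gridlines).
(c) Fitting integer coefficients to these (and the overall shape) gives p.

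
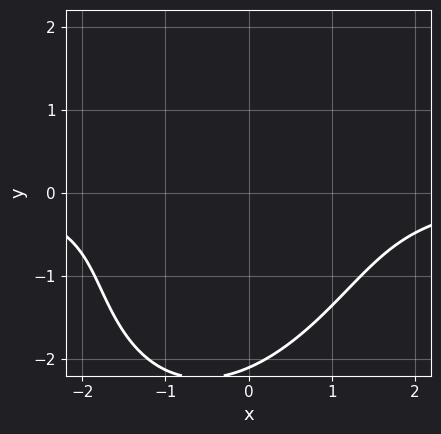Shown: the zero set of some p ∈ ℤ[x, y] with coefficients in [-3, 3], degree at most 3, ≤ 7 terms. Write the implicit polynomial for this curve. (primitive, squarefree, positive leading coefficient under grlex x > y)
2*x^2*y - x*y^2 + y^3 - 3*y + 3

1. Degree: a generic line meets the curve in up to 3 points, so deg p = 3.
2. From the axis intercepts and sections: the curve avoids every integer y-axis point in the box; it misses every integer gridline on the x-axis.
3. Together with the visible shape, these determine p as stated.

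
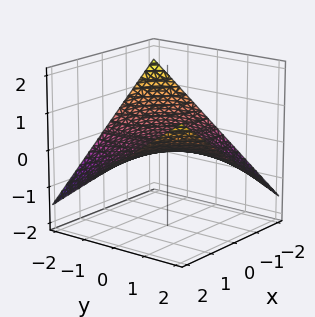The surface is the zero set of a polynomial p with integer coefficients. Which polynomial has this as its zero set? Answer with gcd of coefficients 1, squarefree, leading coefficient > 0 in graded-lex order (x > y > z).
x*y - 3*z

First, deg p = 2. A saddle surface; a quadric.
Then, against the integer gridlines: every point of the x-axis in the box is on the surface; every point of the y-axis in the box is on the surface; it crosses the z-axis at the gridline z = 0.
Finally, assembling these constraints gives the stated polynomial.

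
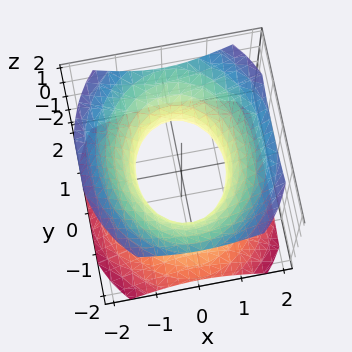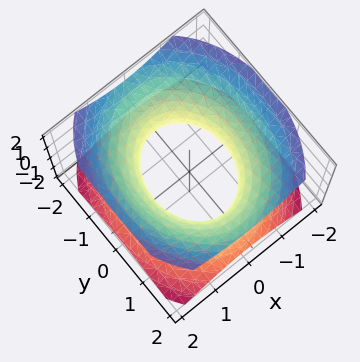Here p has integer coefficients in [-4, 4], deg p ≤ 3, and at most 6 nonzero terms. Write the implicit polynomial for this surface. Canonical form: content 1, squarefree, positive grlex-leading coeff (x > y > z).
3*x^2 + 2*y^2 - 3*z^2 - 3

First, degree: an hourglass — one-sheet hyperboloid; a quadric, so deg p = 2.
Then, symmetries: the z ↦ −z reflection is a symmetry, so z appears only in even powers; the x ↦ −x reflection is a symmetry, so x appears only in even powers; it's symmetric under y → −y, forcing even powers of y.
Next, observable constraints: the x-axis gridline crossings are at x ∈ {-1, 1}; the surface avoids every integer z-axis point in the box.
Finally, solving for integer coefficients yields p as stated.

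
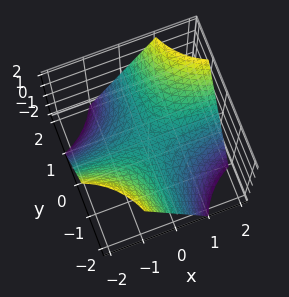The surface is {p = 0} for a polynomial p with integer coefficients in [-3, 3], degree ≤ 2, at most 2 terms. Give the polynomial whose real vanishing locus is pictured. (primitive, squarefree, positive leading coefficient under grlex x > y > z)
x*y - z

First, deg p = 2. A hyperbolic paraboloid; a quadric.
Then, from the visible intercepts: every point of the x-axis in the box is on the surface; it crosses the z-axis at the gridline z = 0; every point of the y-axis in the box is on the surface.
Finally, assembling these constraints gives the stated polynomial.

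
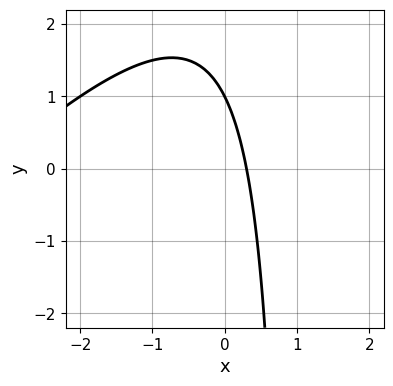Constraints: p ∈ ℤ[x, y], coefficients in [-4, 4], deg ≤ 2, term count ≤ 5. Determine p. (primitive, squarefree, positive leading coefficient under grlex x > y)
(a) The degree is 2 — the shape is more complex than any degree-1 curve.
(b) From the visible intercepts: it crosses the y-axis at the gridline y = 1.
(c) Fitting integer coefficients to these (and the overall shape) gives p.

x^2 - x*y + 3*x + y - 1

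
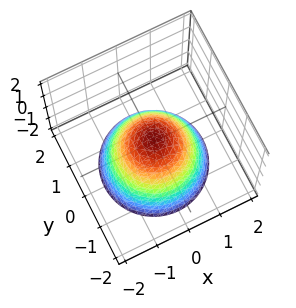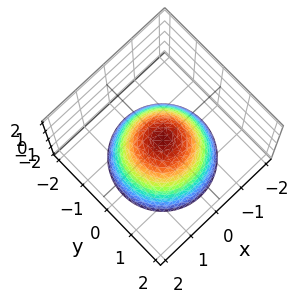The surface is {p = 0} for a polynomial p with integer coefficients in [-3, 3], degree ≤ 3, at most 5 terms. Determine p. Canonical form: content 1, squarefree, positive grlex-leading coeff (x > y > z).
3*x^2 + 3*y^2 + 3*z - 1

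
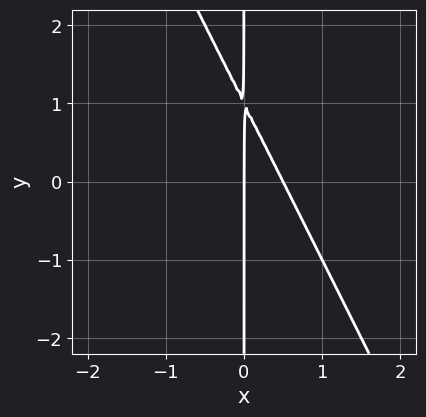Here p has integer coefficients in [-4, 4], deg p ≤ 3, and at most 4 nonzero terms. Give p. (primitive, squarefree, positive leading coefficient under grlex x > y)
2*x^2 + x*y - x

1. deg p = 2. The shape is more complex than any degree-1 curve.
2. Observable constraints: it meets the x-axis at x = 0 (among the integer gridlines); every point of the y-axis in the box is on the curve.
3. Fitting integer coefficients to these (and the overall shape) gives p.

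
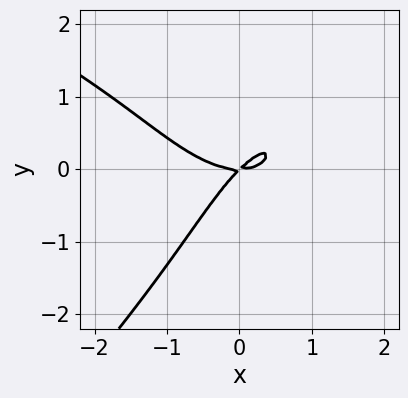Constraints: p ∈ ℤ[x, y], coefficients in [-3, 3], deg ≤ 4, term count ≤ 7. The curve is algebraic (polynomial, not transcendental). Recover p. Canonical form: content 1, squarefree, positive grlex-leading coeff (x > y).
The degree is 4 — a generic line meets the curve in up to 4 points.
Reading off the gridlines: one y-axis crossing is at y = 0; it crosses the x-axis at the gridline x = 0.
Solving for integer coefficients yields p as stated.

x*y^3 - y^4 - 2*x^3 + 3*x*y - 3*y^2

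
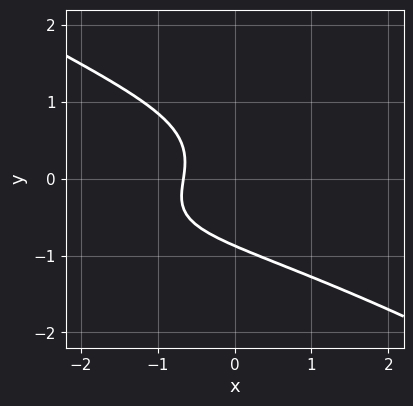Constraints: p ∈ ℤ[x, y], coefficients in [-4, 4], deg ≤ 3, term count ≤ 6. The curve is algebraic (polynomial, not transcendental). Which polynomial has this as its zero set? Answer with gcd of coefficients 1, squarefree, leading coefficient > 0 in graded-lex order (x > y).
x^2*y - 3*y^3 - 3*x - 2

First, deg p = 3.
Finally, the integer polynomial consistent with all of this is the stated p.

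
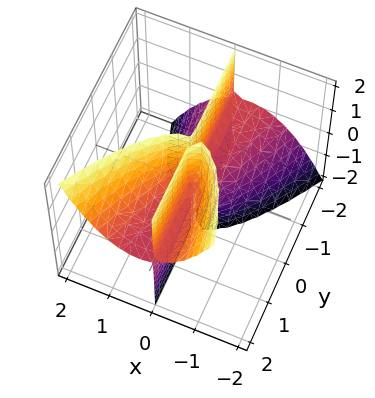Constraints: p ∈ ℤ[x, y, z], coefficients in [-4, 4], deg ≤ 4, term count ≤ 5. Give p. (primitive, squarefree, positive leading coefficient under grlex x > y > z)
3*x^3 - x^2*y - 2*x*y*z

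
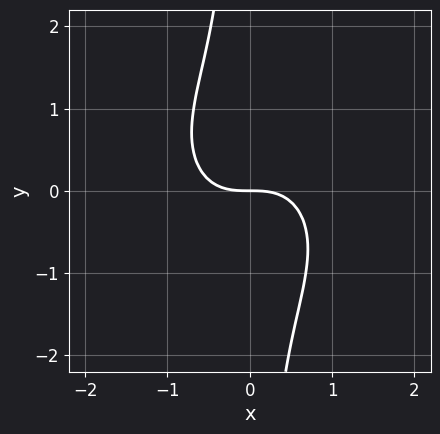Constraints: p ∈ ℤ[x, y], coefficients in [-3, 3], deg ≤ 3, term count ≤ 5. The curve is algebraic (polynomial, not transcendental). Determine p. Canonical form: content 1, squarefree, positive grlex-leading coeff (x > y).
1. deg p = 3.
2. Observable constraints: one y-axis crossing is at y = 0; it meets the x-axis at x = 0 (among the integer gridlines).
3. Matching integer coefficients to the picture gives p.

x^3 + x*y^2 + y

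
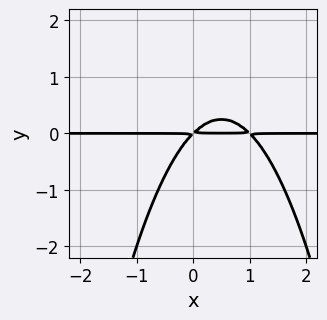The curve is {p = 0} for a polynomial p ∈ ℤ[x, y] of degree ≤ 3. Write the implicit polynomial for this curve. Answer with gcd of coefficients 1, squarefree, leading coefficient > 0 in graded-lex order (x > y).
(a) deg p = 3. The shape is more complex than any degree-2 curve.
(b) Observable constraints: every point of the x-axis in the box is on the curve.
(c) Assembling these constraints gives the stated polynomial.

x^2*y - x*y + y^2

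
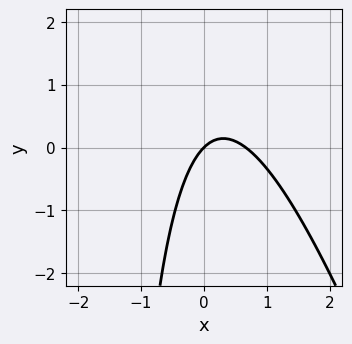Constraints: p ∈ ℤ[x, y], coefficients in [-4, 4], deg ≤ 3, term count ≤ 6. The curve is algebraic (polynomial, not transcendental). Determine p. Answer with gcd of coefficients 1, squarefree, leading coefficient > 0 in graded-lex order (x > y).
1. The degree is 2 — the shape is more complex than any degree-1 curve.
2. Reading off the gridlines: one y-axis crossing is at y = 0; one x-axis crossing is at x = 0.
3. Putting this together gives p.

3*x^2 + x*y - 2*x + 2*y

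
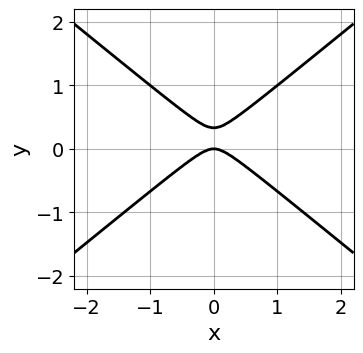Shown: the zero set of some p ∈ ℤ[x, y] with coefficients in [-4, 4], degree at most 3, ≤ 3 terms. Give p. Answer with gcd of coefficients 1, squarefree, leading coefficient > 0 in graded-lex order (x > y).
2*x^2 - 3*y^2 + y

deg p = 2.
Symmetries: mirror symmetry x ↦ −x ⇒ only even powers of x.
Reading off the gridlines: it meets the x-axis at x = 0 (among the integer gridlines); it meets the y-axis at y = 0 (among the integer gridlines).
Assembling these constraints gives the stated polynomial.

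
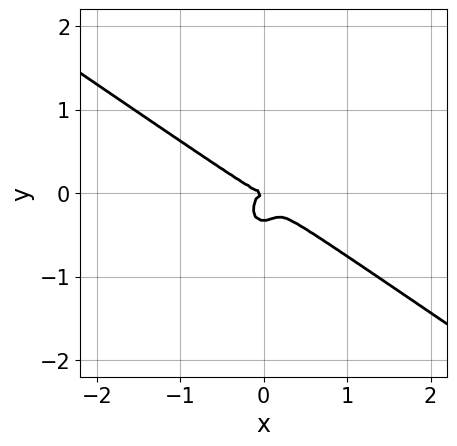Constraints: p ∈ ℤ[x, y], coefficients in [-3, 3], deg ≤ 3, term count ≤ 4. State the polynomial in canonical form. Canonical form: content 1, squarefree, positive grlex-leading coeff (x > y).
3*x^3 + 3*x^2*y + 3*y^3 + y^2

(a) deg p = 3. No degree-2 curve has this shape.
(b) Checking where it meets the axes: it meets the y-axis at y = 0 (among the integer gridlines); it meets the x-axis at x = 0 (among the integer gridlines).
(c) The integer polynomial consistent with all of this is the stated p.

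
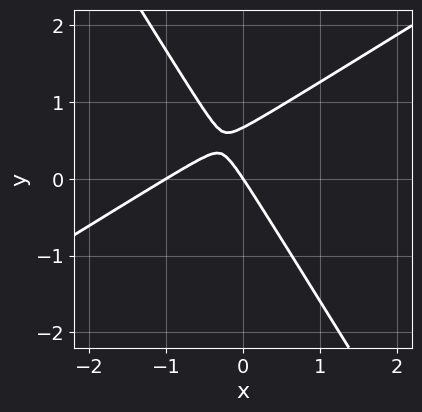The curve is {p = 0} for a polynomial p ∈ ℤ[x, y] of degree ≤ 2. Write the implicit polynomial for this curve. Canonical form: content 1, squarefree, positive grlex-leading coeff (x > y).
First, the degree is 2 — a generic line meets the curve in up to 2 points.
Next, against the integer gridlines: it crosses the y-axis at the gridline y = 0; among the integer gridlines, it crosses the x-axis at x ∈ {-1, 0}.
Finally, putting this together gives p.

3*x^2 - 3*x*y - 3*y^2 + 3*x + 2*y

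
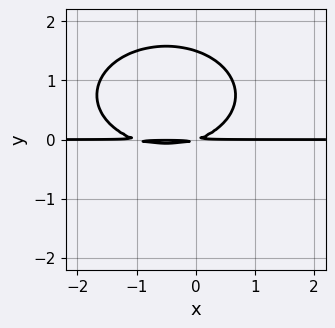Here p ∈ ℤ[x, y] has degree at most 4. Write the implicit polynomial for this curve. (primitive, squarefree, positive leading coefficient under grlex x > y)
x^2*y + 2*y^3 + x*y - 3*y^2

1. deg p = 3. The shape is more complex than any degree-2 curve.
2. Observable constraints: every point of the x-axis in the box is on the curve.
3. Together with the visible shape, these determine p as stated.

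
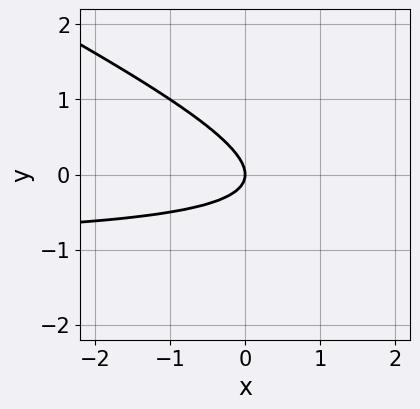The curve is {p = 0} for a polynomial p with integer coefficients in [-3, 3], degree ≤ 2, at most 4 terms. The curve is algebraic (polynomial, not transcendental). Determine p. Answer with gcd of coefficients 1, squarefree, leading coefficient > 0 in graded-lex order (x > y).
x*y + 2*y^2 + x

deg p = 2. A generic line meets the curve in up to 2 points.
Reading off the gridlines: it crosses the y-axis at the gridline y = 0; it meets the x-axis at x = 0 (among the integer gridlines).
Solving for integer coefficients yields p as stated.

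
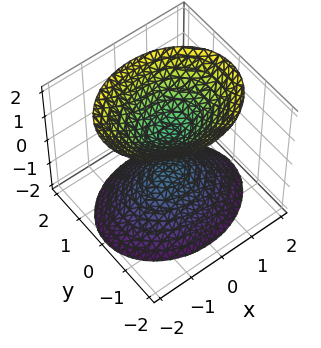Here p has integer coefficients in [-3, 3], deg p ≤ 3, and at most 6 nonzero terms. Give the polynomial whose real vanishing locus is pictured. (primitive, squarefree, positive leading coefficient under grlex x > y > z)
2*x^2 + 3*y^2 - 2*z^2 + 1

(a) The picture has 2 separate pieces. They look like related sheets of one shape, so recover p as a whole.
(b) Degree: two sheets facing apart; a quadric, so deg p = 2.
(c) Symmetries: the y ↦ −y reflection is a symmetry, so y appears only in even powers; it's symmetric under x → −x, forcing even powers of x; it's symmetric under z → −z, forcing even powers of z.
(d) Reading off the gridlines: no x-intercept at any integer in the box; no y-intercept at any integer in the box.
(e) The integer polynomial consistent with all of this is the stated p.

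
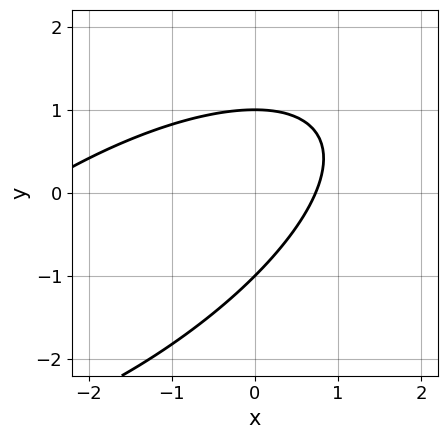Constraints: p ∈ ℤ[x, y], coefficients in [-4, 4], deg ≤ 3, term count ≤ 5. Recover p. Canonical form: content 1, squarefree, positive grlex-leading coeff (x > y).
x^2 - 2*x*y + 2*y^2 + 2*x - 2

deg p = 2. The shape is more complex than any degree-1 curve.
Reading off the gridlines: among the integer gridlines, it crosses the y-axis at y ∈ {-1, 1}.
Together with the visible shape, these determine p as stated.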